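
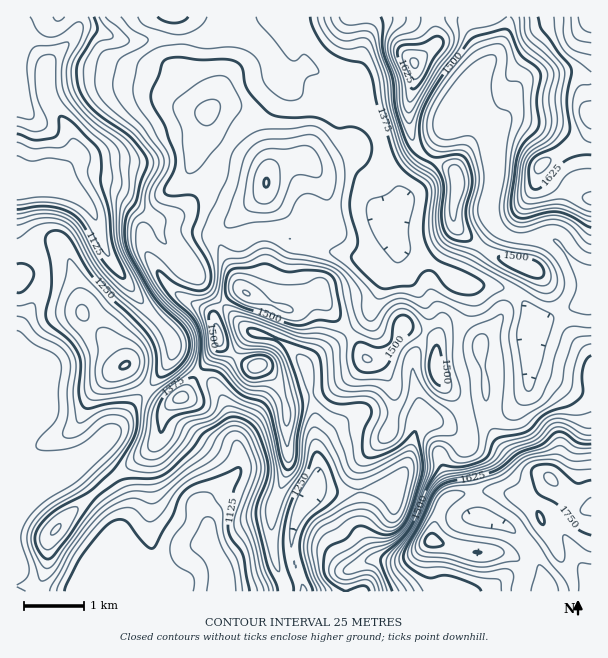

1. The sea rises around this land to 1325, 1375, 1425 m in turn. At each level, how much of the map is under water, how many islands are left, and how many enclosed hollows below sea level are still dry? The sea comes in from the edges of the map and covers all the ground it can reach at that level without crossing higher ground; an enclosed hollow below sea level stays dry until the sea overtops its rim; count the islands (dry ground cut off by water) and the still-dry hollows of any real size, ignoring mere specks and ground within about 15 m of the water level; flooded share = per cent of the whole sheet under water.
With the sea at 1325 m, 33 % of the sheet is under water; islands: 1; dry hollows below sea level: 0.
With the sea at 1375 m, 47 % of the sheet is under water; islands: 1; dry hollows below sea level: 0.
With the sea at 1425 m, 65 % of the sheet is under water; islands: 1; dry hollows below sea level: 0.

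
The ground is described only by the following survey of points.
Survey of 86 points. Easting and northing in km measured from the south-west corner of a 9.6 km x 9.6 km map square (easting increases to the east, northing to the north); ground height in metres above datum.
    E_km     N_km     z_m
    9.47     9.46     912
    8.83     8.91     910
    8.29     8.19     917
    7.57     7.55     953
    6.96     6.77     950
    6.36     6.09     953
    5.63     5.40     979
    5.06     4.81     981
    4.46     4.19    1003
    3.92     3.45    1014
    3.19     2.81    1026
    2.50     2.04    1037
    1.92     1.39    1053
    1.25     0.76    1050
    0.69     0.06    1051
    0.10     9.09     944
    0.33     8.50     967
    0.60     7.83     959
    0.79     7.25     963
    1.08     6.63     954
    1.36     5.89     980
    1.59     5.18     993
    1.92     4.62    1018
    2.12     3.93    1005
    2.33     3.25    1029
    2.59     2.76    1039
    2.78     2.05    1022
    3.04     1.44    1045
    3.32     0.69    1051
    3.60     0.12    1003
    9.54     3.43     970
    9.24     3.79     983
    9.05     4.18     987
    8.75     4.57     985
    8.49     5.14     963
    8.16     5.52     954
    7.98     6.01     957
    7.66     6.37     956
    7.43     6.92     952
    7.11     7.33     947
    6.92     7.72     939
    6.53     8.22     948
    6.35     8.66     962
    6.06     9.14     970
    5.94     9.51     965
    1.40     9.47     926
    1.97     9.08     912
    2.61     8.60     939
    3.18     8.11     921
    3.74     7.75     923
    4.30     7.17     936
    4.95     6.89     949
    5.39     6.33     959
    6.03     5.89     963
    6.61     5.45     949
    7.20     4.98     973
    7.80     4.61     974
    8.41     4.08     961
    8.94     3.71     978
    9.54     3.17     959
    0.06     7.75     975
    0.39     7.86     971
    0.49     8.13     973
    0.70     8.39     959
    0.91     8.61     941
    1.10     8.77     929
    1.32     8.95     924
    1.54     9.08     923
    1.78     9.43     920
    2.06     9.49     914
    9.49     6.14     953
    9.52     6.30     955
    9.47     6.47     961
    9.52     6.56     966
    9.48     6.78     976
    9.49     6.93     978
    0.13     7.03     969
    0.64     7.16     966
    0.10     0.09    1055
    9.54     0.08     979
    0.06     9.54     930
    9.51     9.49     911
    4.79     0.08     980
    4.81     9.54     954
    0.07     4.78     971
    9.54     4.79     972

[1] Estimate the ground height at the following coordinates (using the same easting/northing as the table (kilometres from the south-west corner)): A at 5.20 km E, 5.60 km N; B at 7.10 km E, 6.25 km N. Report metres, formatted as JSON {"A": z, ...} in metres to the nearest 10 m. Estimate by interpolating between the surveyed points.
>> {"A": 980, "B": 950}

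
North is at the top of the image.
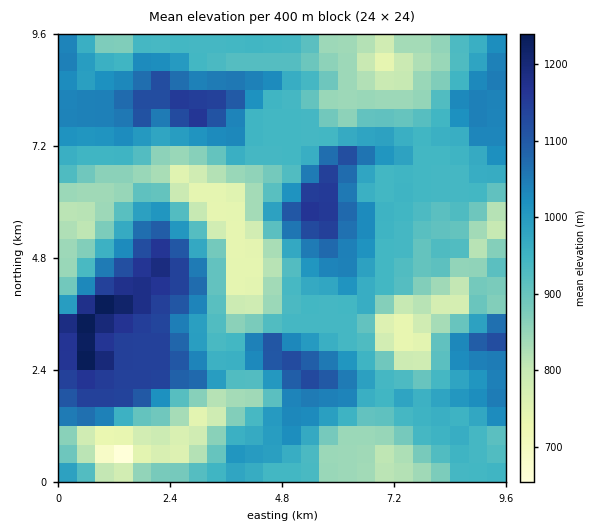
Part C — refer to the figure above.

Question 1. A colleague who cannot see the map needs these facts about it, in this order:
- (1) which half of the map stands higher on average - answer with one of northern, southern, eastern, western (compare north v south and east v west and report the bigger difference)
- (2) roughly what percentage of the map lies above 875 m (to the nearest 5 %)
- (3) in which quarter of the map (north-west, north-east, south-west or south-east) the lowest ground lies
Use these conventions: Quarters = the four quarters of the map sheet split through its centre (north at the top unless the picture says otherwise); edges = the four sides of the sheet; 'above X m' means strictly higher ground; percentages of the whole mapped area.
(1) On average the western half of the map is the higher ground.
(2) Ground above 875 m makes up about 75 % of the sheet.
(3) Look to the south-west quarter for the lowest ground.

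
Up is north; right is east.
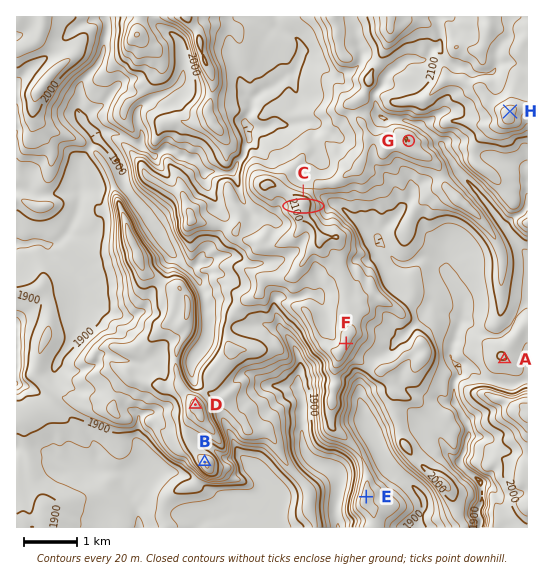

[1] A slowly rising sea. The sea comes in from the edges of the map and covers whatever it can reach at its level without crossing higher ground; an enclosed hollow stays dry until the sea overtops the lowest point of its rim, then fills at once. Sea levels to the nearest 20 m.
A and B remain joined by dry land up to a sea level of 1980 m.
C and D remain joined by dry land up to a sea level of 2000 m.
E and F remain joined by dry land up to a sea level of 1960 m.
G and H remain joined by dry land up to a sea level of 2080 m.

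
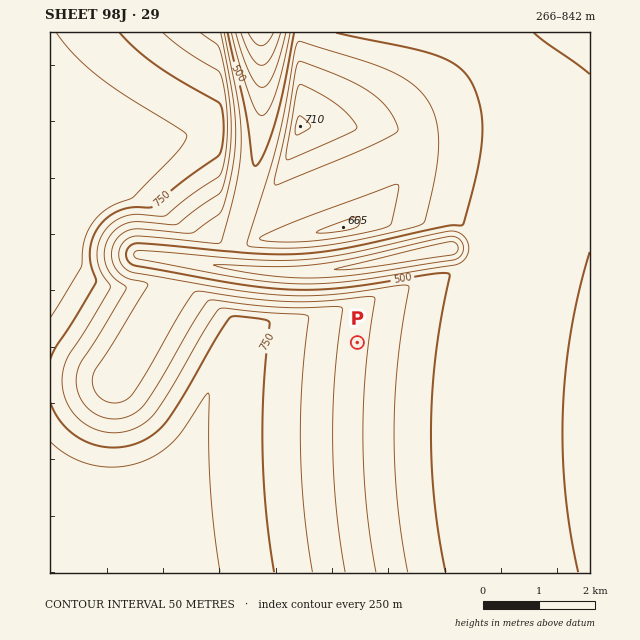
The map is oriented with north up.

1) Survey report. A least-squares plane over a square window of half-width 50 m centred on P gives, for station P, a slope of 5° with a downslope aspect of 97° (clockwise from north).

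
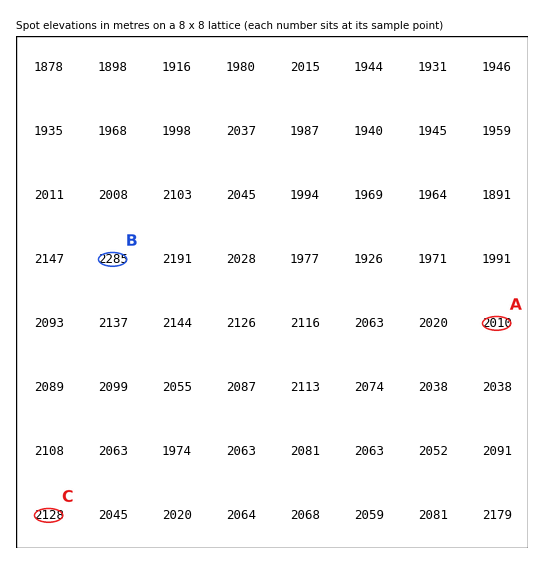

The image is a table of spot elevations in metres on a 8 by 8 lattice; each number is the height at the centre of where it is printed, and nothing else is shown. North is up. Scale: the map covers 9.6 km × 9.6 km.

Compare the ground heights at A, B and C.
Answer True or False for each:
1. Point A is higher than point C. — False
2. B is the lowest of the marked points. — False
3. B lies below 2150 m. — False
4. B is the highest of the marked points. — True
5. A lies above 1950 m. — True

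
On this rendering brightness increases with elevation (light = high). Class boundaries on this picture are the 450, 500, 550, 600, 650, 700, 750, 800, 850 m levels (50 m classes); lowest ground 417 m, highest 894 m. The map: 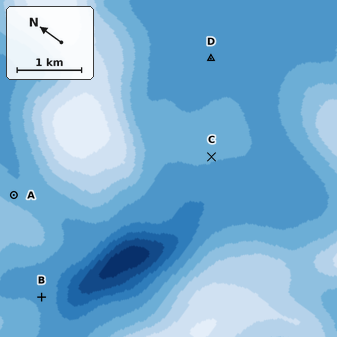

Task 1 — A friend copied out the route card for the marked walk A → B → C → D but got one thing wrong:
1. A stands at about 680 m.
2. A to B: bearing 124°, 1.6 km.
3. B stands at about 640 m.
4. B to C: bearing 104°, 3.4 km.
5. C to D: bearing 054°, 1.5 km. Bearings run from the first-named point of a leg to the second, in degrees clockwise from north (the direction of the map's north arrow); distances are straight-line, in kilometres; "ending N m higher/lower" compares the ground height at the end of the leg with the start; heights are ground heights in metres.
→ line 2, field bearing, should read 219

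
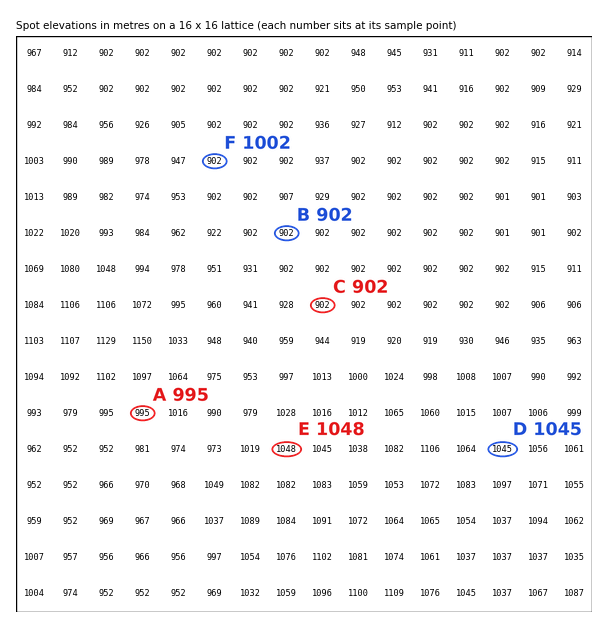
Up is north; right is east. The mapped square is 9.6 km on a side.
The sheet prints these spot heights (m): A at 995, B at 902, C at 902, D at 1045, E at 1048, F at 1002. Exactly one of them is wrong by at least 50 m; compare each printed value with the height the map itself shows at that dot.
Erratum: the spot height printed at F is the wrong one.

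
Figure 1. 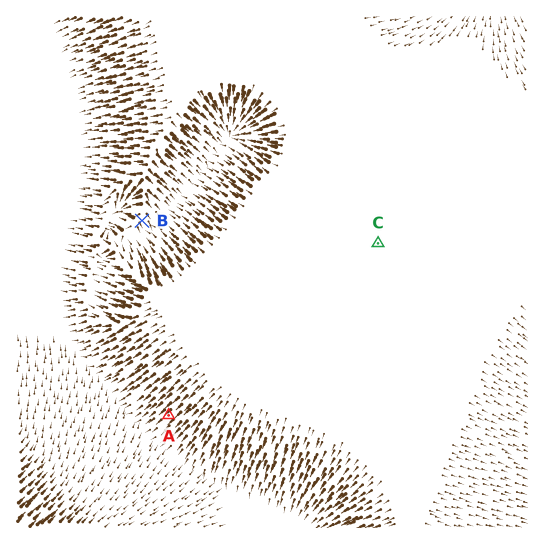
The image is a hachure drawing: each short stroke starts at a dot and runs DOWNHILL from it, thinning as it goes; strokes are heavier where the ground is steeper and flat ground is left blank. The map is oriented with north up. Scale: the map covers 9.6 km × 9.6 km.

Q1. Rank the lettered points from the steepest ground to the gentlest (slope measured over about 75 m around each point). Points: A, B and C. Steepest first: A B C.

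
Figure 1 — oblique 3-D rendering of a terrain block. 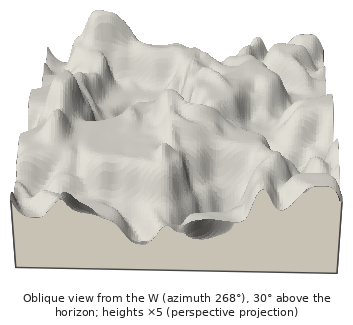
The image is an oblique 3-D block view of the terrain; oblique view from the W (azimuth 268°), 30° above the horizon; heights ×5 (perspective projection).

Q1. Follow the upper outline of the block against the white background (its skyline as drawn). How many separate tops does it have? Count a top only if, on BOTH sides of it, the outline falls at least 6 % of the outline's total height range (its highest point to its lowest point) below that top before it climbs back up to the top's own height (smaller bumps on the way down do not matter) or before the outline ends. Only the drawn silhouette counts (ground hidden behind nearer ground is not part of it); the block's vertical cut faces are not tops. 4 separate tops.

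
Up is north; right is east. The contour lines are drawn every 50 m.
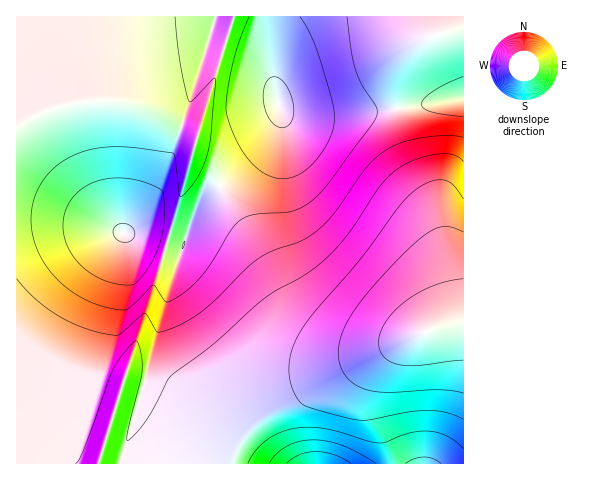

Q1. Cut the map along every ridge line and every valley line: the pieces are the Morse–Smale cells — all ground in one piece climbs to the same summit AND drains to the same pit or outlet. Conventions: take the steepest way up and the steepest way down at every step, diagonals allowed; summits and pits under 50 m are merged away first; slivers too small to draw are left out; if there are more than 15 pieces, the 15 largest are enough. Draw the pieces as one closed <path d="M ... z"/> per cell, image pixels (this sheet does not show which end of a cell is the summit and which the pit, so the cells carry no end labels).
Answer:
<path d="M463 16l-446 0-1 110 29-14 26-8 16-3 31 0 26 7 30 18 22 8 1 6-6 22 18 10 7 8 35 52 41 74 21 18 31 14 27 5 31-3 36-12 26-5z"/><path d="M118 101l-31 0-30 6-21 8-20 12 0 336 215 1 6-16 9-15 23-21 57-33 81-39-36 3-22-4-21-7-23-14-18-20-36-66-35-52-7-8-18-10 6-28-23-8-30-18z"/><path d="M463 324l-25 4-28 10-84 41-50 28-19 14-11 12-9 15-5 15 231 1z"/>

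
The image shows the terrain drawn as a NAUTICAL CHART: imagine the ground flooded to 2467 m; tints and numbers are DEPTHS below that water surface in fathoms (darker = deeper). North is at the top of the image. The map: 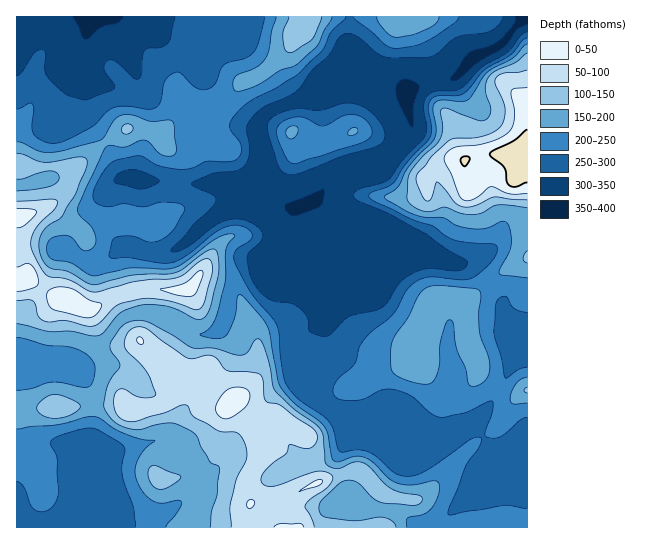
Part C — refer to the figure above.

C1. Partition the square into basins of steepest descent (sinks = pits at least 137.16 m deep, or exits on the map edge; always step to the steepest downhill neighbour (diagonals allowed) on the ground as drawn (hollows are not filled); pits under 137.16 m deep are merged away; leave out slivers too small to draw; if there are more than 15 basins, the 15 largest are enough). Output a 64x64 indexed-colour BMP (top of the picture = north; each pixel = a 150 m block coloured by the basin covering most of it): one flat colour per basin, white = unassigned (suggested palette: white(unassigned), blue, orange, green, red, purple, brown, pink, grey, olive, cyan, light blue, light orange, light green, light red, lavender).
<image width="64" height="64" href="data:image/bmp;base64,Qk12CAAAAAAAAHYAAAAoAAAAQAAAAEAAAAABAAQAAAAAAAAIAAATCwAAEwsAABAAAAAAAAAA////ALR3HwAOf/8ALKAsACgn1gC9Z5QAS1aMAMJ34wB/f38AIr28AM++FwDox64AeLv/AIrfmACWmP8A1bDFACIiIiIiIiIiIiIiIiIiIRERERERERERERERERERERERIiIiIiIiIiIiIiIiIiIhEREREREREREREREREREREREiIiIiIiIiIiIiIiIiIiERERERERERERERERERERERESIiIiIiIiIiIiIiIiIiIRERERERERERERERERERERERIiIiIiIiIiIiIiIiIiIhEREREREREREREREREREREREiIiIiIiIiIiIiIiIiIiERERERERERERERERERERERESIiIiIiIiIiIiIiIiIiIRERERERERERERERERERERERIiIiIiIiIiIiIiIiIiIiEREREREREREREREREREREREiIiIiIiIiIiIiIiIiIiIRERERERERERERERERERERESIiIiIiIiIiIiIiIiIiIhERERERERERERERERERERERIiIiIiIiIiIiIiIiIiIiEREREREREREREREREREREREiIiIiIiIiIiIiIiIiIiIRERERERERERERERERERERESIiIiIiIiIiIiIiIiIiIhERERERERERERERERERERERIiIiIiIiIiIiIiIiIiIiEREREREREREREREREREREREiIiIiIiIiIiIiIiIiIiERERERERERERERERERERERESIiIiIiIiIiIiIiIRESERERERERERERERERERERERERIiIiIiIiIiIiIiIREREREREREREREREREREREREREREiIiIiIiIiIiIiIRERERERERERERERERERERERERERESIiIiIiIiIiIiIRERERERERERERERERERERERERERERIiIiIiIiIiIiIREREREREREREREREREREREREREREREiIiIiIiIiIiIRERERERERERERERERERERERERERERESIiIiIiIiIiIRERERERERERERERERERERERERERERERIiIiIiIiIiIREREREREREREREREREREREREREREREREiIiIiIiIRERERERERERERERERERERERERERERERERESIiIiIiIRERERERERERERERERERERERERERERERERERIiIiIiIREREREREREREREREREREREREREREREREREREiIiIiIhERERERERERERERERERERERERERERERERERESIiIiIRERERERERERERERERERERERERERERERERERERIiIiEREREREREREREREREREREREREREREREREREREREiIhERERERERERERERERERERERERERERERERERERERESIRERERERERERERERERERERERERERERERERERERERERERERERERERERERERERERERERERERERERERERERERERERERERERERERERERERERERERERERERERERERERERERERERERERERERERERERERERERERERERERERERERERERERERERERERERERERERERERERERERERERERERERERERERERERERERERERERERERERERERERERERERERERERERERERERERERERERERERERERERERERERERERERERERERERERERERERERERERERERERERERERERERERERERERERERERERERERERERERERERERERERERERERERERERERERERERERERERERERERERERERERERERERERERERERERERERERERERERERERERERERERERERERERERERERERERERERERERERERERERERERERERERERERERERERERERERERERERERERERERERERERERERERERERERERERERERERERERERERERERERERERERERERERERERERERERERERERERERERERERERERERERERERERERERERERERERERERERERERERERERETMzMzMRERERERERERERERERERERERERERERERERERERMzMzMzEREREREREREREREREREREREREREREREREREREzMzMzMxERERERERERERERERERERERERERERERERERETMzMzMzMxERERERERERERERERERERERERERERERERERMzMzMzMzMRETEREREREREREREREREREREREREREREREzMzMzMzMzMzMxERERERERERERERERERERERERERERETMzMzMzMzMzMzMRMxERERERERERERERERERERERERERMzMzMzMzMzMzMzMzMREREREREREREREREREREREREREzMzMzMzMzMzMzMzMzERERERERERERERERERERERERETMzMzMzMzMzMzMzMzMxERERERERERERERERERERERERMzMzMzMzMzMzMzMzMzMREREREREREREREREREREREREzMzMzMzMzMzMzMzMzMzMRERERERERERERERERERERETMzMzMzMzMzMzMzMzMzMzMRERERERERERERERERERERMzMzMzMzMzMzMzMzMzMzMzEREREREREREREREREREREzMzMzMzMzMzMzMzMzMzMzMxERERERERERERERERERETMzMzMzMzMzMzMzMzMzMzMzERERERERERERERERERERMzMzMzMzMzMzMzMzMzMzMzMxEREREREREREREREREREzMzMzMzMzMzMzMzMzMzMzMzMRERERERERERERERERETMzMzMzMzMzMzMzMzMzMzMzMxERERERERERERERERER"/>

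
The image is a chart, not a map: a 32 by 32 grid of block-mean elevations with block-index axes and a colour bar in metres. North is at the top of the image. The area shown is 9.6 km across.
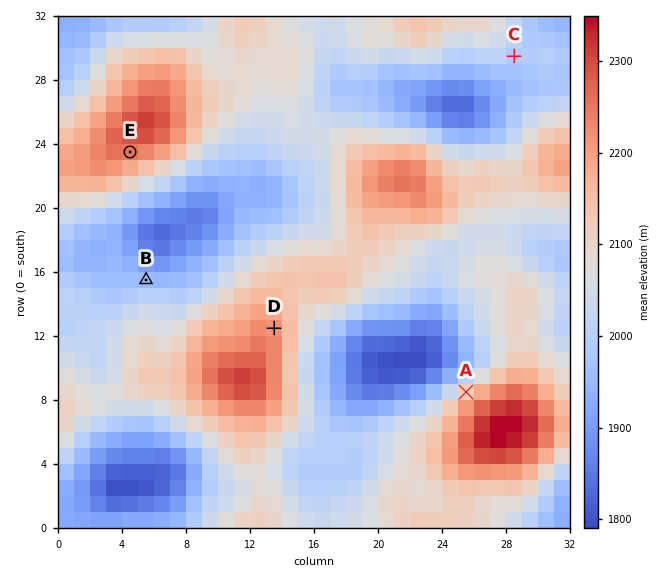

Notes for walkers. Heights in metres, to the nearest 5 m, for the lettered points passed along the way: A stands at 2120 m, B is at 1955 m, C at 1985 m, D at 2220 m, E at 2255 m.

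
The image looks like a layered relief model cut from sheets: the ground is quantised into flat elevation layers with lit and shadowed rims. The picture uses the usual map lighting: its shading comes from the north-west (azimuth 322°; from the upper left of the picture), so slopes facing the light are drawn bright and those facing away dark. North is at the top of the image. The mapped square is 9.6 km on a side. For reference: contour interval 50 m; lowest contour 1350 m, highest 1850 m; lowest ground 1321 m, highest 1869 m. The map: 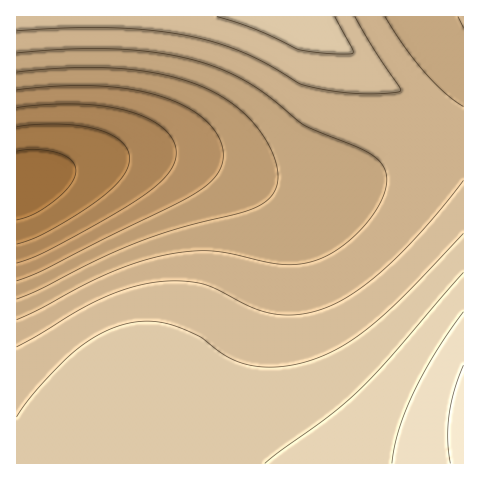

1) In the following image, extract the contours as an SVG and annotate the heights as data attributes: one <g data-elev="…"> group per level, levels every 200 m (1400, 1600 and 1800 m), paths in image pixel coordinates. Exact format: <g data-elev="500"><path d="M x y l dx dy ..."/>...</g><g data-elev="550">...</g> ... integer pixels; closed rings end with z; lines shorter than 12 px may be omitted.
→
<g data-elev="1400"><path d="M17 127l17-2 26-1 20 2 17 3 14 5 10 7 7 9 2 9-3 9-5 10-10 10-13 12-25 16-27 16-15 7-15 5"/></g><g data-elev="1600"><path d="M463 107l-18-14-21-22-20-25-19-29"/><path d="M17 53l57-4 50 0 45 6 40 10 23 9 23 12 50 40 51 21 15 7 12 12 3 7 1 7-2 10-4 11-15 23-23 21-12 8-12 6-17 5-16 1-16-2-56-12-21 0-26 4-28 7-30 11-92 47"/><path d="M458 17l5 11"/></g><g data-elev="1800"><path d="M463 312l-28 41-22 40-14 38-7 32"/></g>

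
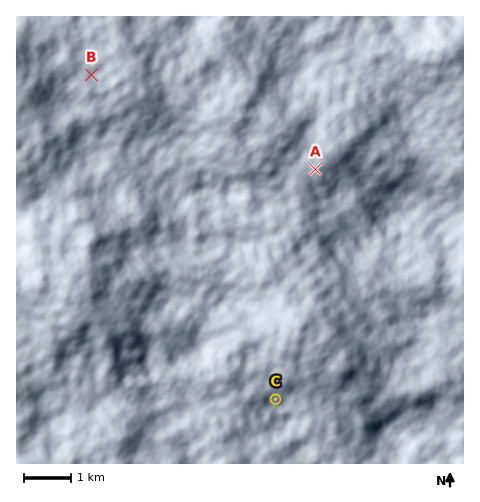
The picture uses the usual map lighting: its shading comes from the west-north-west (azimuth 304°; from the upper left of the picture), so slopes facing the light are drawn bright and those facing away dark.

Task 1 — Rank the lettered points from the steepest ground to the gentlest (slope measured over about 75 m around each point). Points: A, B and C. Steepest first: C A B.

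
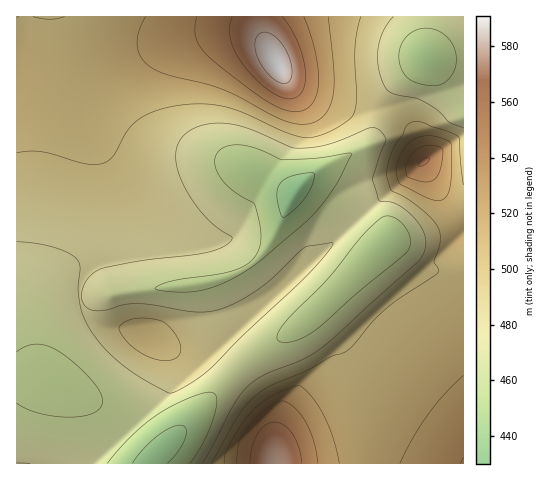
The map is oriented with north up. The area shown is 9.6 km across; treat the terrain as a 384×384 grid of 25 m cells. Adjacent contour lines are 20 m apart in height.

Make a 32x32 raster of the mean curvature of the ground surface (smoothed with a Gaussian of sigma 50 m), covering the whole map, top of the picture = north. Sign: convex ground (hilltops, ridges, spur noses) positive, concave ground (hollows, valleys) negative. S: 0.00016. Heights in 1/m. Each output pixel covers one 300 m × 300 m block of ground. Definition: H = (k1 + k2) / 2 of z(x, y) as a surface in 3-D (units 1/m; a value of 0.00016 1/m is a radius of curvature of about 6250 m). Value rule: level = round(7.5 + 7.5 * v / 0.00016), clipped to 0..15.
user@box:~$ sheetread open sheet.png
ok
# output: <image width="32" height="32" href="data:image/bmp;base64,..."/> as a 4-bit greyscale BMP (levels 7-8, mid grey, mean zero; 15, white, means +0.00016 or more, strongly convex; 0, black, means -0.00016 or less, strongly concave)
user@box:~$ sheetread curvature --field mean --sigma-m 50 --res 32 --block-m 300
<image width="32" height="32" href="data:image/bmp;base64,Qk12AgAAAAAAAHYAAAAoAAAAIAAAACAAAAABAAQAAAAAAAACAAATCwAAEwsAABAAAAAAAAAAAAAAABEREQAiIiIAMzMzAERERABVVVUAZmZmAHd3dwCIiIgAmZmZAKqqqgC7u7sAzMzMAN3d3QDu7u4A////AHd3esVVVEXaq7uXZnd3d3h3d3etVURDXsu7l2Z3d3d3d3d3edVEQ0b+updmd3d3d3d3d3eNVENFf+qHZnd3d3d3d3d3aNZERWfth2d3d3d3d3d3ZmeOdEVWa8d3d3d3d3d3dmd4iehEVWWsd3d3d3d3d2Z3iamdhFVVWdd3d3d3d3d3iauph8lFVVWNh3d3d3d3ebzLqXd8pVVVWOiHd3d3d5qKu7qpmMtVVVV+mId3d3enR4h2Z3mtxVVVV+mId3d3pjMhESNned1lVVVumId3d4lnd3dlMUeN5lVVVtl3d3d4mqqZiIhDec5lVVVLlnd3d3d4iau6lEi55lVTNct3d3d3eIiIi6gnmo51MkZ9d3d3iIiIiIi4RHp45xNYmHd4iIiIiIiImGBop3xEeqh3iIiIiIiId3ljF4qEqZu5d4iIiIiId2ZXdRJ3l4/8uHeIiIiIh3ZlVYZjFXR8/7d3iIiIh3dmVVVph3MQWt/5d4iIiHd3ZmVVaLuYczR5rnd4iIh3d3ZmZomqq5Z5pzB3d4iHd3d3dnecuYeZmphld3d4iIiIh3d4vrl3d2eIeHd3eIiIiIh3iu+od3d1RFiHd3iIiIiIiIv9l3d3dURWh3d4iIiIiIic2od3d2VEVod3eIiIiIiIq7l3d3d2VWeId3eIiIiIiaqod3eId2Z3"/>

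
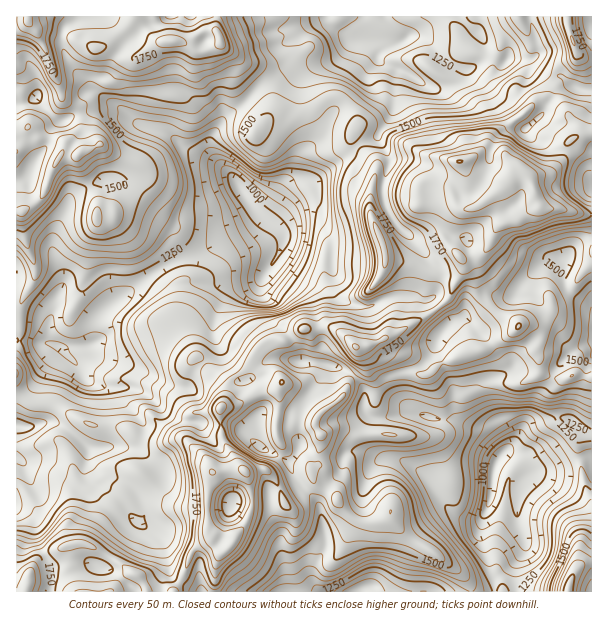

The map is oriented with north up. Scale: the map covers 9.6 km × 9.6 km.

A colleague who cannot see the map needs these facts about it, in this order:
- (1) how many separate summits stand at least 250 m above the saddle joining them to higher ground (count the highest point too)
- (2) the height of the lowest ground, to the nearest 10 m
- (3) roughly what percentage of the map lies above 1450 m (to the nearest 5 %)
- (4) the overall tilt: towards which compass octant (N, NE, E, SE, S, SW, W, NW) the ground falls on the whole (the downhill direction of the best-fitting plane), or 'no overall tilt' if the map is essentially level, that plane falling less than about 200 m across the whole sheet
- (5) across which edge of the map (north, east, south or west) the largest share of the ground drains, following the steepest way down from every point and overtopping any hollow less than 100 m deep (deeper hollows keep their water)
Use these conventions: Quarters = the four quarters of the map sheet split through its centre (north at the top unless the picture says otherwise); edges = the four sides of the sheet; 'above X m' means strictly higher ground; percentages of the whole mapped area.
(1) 4 summits rise at least 250 m above their surroundings.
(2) The lowest ground is at about 900 m.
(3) Roughly 60 % of the ground is higher than 1450 m.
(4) There is no overall tilt: the best-fitting plane is nearly level.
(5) The largest share of the runoff leaves by the western edge.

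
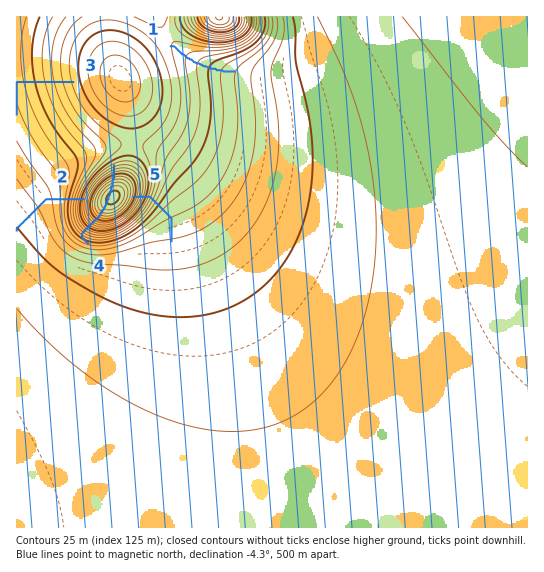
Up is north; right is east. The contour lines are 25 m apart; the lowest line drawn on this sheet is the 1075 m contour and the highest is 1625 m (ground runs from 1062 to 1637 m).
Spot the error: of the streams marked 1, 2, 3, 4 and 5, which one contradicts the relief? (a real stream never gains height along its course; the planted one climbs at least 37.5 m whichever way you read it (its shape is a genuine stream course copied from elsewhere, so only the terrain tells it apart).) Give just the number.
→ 4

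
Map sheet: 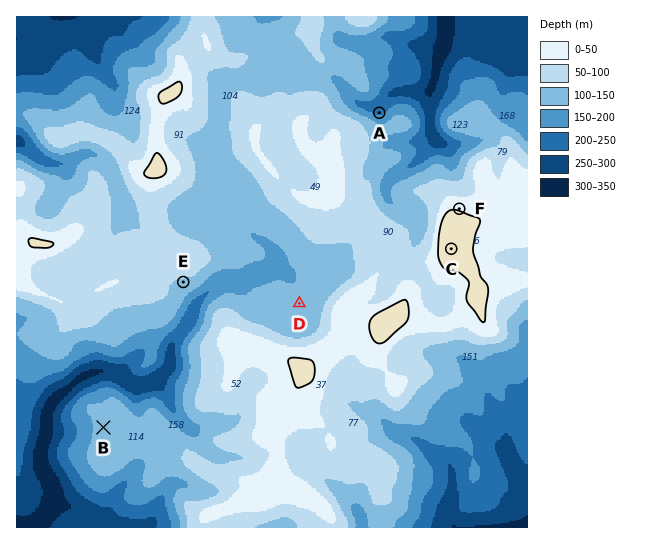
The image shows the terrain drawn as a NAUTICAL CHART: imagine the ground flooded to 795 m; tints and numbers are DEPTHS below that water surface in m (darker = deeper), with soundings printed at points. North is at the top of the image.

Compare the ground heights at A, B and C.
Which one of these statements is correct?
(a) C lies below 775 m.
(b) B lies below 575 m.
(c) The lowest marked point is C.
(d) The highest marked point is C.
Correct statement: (d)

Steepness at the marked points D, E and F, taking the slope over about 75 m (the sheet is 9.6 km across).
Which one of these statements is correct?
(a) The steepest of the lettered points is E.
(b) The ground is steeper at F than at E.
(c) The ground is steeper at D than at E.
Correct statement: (b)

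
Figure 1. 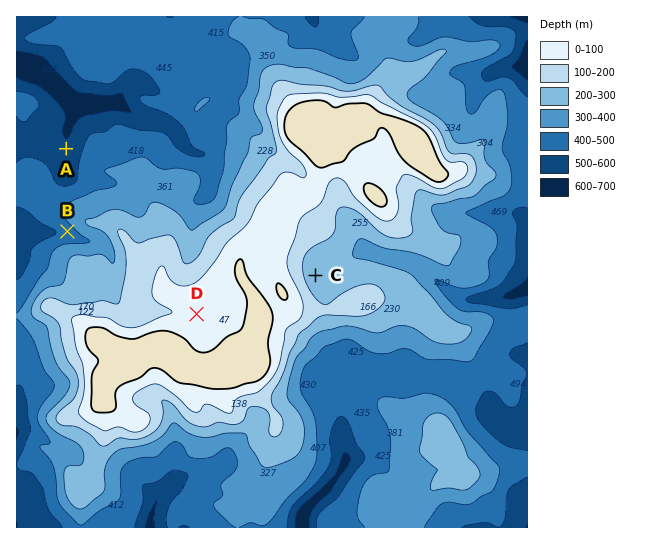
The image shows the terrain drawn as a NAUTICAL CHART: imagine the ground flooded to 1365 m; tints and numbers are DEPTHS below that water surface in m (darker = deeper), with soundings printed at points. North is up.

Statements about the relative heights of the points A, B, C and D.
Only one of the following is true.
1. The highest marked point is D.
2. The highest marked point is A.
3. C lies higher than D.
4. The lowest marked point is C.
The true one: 1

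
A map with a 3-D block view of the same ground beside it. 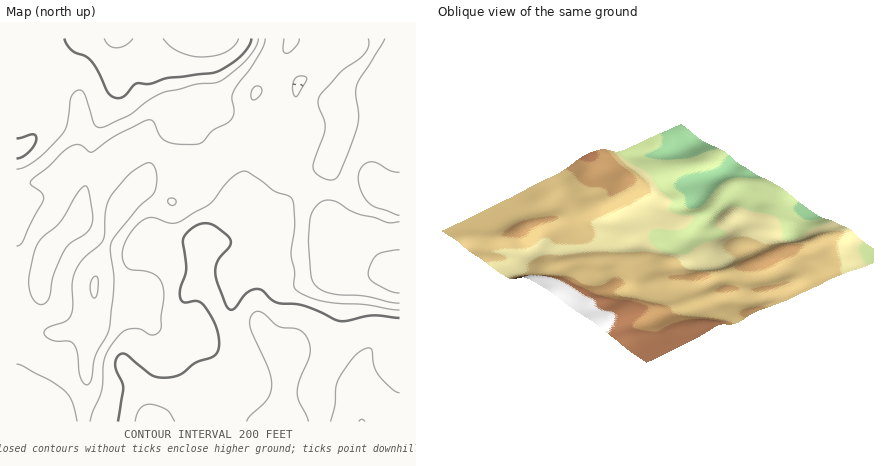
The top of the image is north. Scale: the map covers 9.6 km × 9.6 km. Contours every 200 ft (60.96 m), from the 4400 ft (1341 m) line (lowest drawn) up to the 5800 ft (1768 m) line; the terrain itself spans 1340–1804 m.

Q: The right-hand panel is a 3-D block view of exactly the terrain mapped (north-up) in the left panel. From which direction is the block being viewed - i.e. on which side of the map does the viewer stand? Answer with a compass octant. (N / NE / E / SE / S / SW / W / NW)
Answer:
NW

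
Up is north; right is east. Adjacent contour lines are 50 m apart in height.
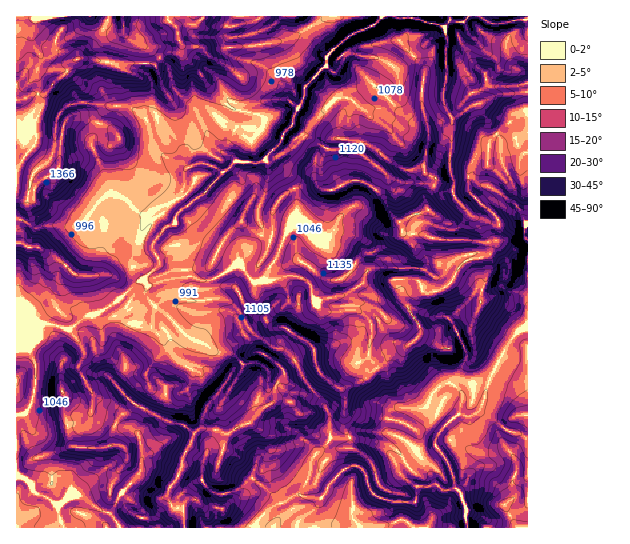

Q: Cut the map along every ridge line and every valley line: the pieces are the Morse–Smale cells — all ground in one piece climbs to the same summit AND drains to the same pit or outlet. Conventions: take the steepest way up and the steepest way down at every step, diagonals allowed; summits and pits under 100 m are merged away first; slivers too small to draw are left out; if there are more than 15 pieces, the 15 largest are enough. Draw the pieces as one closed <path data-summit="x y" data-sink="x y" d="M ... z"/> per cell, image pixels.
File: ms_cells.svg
<path data-summit="429 210" data-sink="382 17" d="M527 16l-77 0 1 3-6 9-7-4-12-1-16-7-28 0-8 9-27 12-20 20 0 9-6 3-16 17-2 15-10 16 0 5-19 27-3 0-20-20-13-2-11 19 1 8 8 7-10 10-5 1-10-7-9-2-13 4-4 3-2 23 9 9-16 13-1 8-10 4-13 19 7 13 0 7-15 13 4 7-3 4 2 7 8 10 11-8 17 0 8 2 11 0 8-2 23 1 17-8 8-11 19-2 7 6 4 8 0 6 6 5 13 0 8-3 4 7 10 4 25-3 9 4 9 13-4 29 9 13 17-16 20-11 6-7 0-7-12-20 1-9 12-7 13 1 12-5 19-26 22-6 6-13-52-2-23-7-13 0-5-11 13-7 12-3 3-3-1-11 10-18 12 8 16 1 4 3 0-23 4-8 6-5 8 1 4-18 30-26 7-3z"/><path data-summit="194 433" data-sink="382 17" d="M143 280l-6 3-22 20-20 12-9 1-16 13-19-5-10 0-2 2-2 8-9 13 8 19-3 32-6 13-5 4-6 0 0 60 11 5 4 4 12-5 20 0 9 10-1 6 7 0 23 16 9 2 11 15 62 0 0-19-9-1-3-3-3-14 11-16 5-21 7-9 4-12 10-5 24 5 12-8 9-2 15-16 8-5 2-13 9-12-1-7 12-9-9-10-12-3-17-12-9-9-11-18-10-9-17-1-8 2-11 0-8-2-17 0-11 8-10-13 3-8z"/><path data-summit="429 210" data-sink="466 511" d="M527 111l-6 2-30 26-4 18-8-1-6 5-4 8-1 10 2 14-5-4-16-1-12-8-10 18 1 11-3 3-12 3-13 7 5 11 13 0 23 7 30 0 11 3 11-2 0 2-6 12-22 6-19 26-12 5-13-1-12 7-1 9 12 20 0 7-6 7-20 11-17 15 10 30 8 8 6 2-7 2-5 6 0 18-28-2-16 8-14-2-4 8-14 12-5 22-8 15-30 14-13 13-2 7 212-1 0-17-6-16-6-7-4-18-16-27 5-11 15-15 16 0 9-6 9-31 18-33 14-17 7-3z"/><path data-summit="77 59" data-sink="382 17" d="M161 59l-6 5-25-1-9 2-30-6-17 1-7 11-15 14-9 13-3 13-7 12 0 8 3 4-1 10-19 24 0 49 19 10 10-3 26 2 14-7 0 15-5 15-20 21-15 24-14 15 2 9 5 5 13 0 19 5 16-13 9-1 20-12 22-20 6-3 16-14 0-7-7-10 3-8 11-14 9-4 1-8 16-13-9-9 2-23 4-3 13-4 21 9 13-11-24-16-16-35-20-19-4-6-4-19z"/><path data-summit="194 433" data-sink="466 511" d="M295 361l-2 0-10 9 1 7-9 12-2 13-8 5-15 16-9 2-12 8-24-5-10 5-4 12-7 9-5 21-11 16 3 14 3 3 9 1 2 19 69 0 3-7 13-13 30-14 8-15 5-22 14-12 4-10-2-21-10-17-15-18z"/><path data-summit="518 527" data-sink="466 511" d="M527 327l-6 2-14 17-18 33-9 31-9 6-16 0-15 15-5 11 16 27 4 18 6 7 6 16-2 9 2 9 61-1z"/><path data-summit="177 27" data-sink="382 17" d="M310 28l-28 13-33 6-18 0-25 4-7-4-14 0-3-3-3 7-13 2-6 5 8 8 5 21 23 23 16 35 5 4 11 5-1-8 8-15 0-4-8-6 0-7 6-10 13 1 20-5 17-1 6 1 9 8 2-2 5-20 16-17 6-3 1-11z"/><path data-summit="314 351" data-sink="382 17" d="M277 279l-19 2-8 11-22 9 9 8 11 18 9 9 17 12 12 3 8 9 11-5 9-2 5 18 19 17 7 0 18-8 13-11-8-14 4-29-9-13-9-4-25 3-10-4-4-7-8 3-13 0-6-5 0-6-4-8z"/><path data-summit="77 59" data-sink="90 17" d="M107 16l-90 0-1 83 5 1 10-5 14-2 22-22 2-6 10-7 2-7 16-12 11-18z"/><path data-summit="38 247" data-sink="382 17" d="M18 219l-2 0 0 104 23 2-6-6-2-9 14-15 15-24 23-25 2-11 0-14-14 6-26-2-10 3z"/><path data-summit="314 351" data-sink="466 511" d="M314 353l-9 2-10 6 9 18 15 18 10 17 2 23 3 2 11 0 16-8 28 2 0-18 5-6 7-2-6-2-8-8-8-27-2-2-14 12-8 4-17 4-19-17z"/><path data-summit="429 210" data-sink="382 17" d="M19 476l-3 1 1 51 103-1-10-14-9-2-23-16-7 0 1-6-9-10-20 0-12 5z"/><path data-summit="177 27" data-sink="295 17" d="M302 16l-19 0-17 13-28 8-7 0-4-10-18-10-6 0-8 7-10 0-9 3 3 12 6 8 14 0 7 4 7 0 18-4 28-2 31-6 19-12z"/><path data-summit="77 59" data-sink="382 17" d="M283 99l-17 1-20 5-13-1-6 10 0 7 8 8 3-2 13 2 20 20 3 0 6-6 4-10 8-8 5-15-3-6z"/><path data-summit="77 59" data-sink="123 17" d="M122 16l-13 0-12 23-16 12-2 7 28 3 10 4 13-2 25 1 5-6-6-6-24-12-5-5z"/>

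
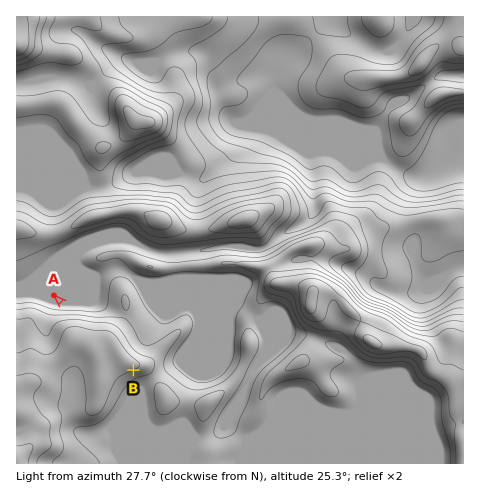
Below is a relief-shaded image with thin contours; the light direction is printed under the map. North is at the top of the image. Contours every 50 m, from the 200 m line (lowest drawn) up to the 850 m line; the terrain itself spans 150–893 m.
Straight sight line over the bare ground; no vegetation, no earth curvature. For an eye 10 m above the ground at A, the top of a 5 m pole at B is out of sight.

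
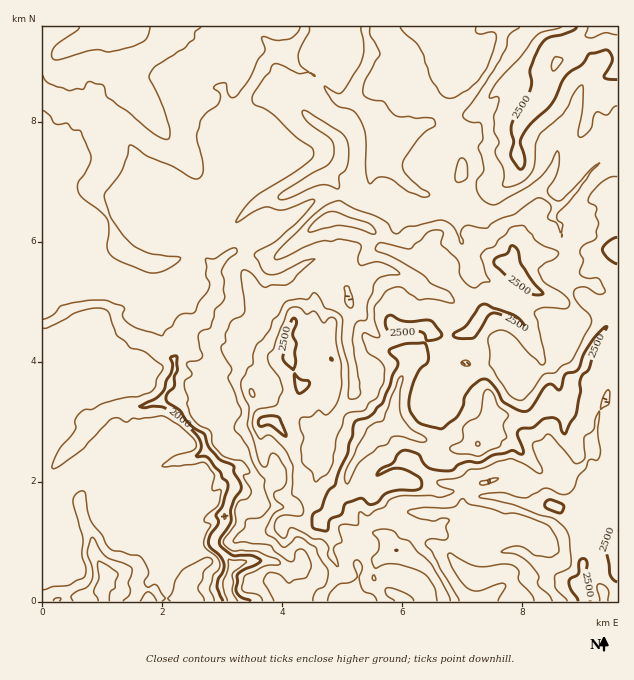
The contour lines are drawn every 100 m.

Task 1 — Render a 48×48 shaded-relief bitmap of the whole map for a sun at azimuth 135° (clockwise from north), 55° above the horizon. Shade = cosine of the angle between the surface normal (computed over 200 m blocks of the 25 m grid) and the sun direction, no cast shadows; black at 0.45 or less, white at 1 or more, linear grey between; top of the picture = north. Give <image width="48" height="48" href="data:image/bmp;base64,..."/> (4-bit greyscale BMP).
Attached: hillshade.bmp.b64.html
<image width="48" height="48" href="data:image/bmp;base64,Qk32BAAAAAAAAHYAAAAoAAAAMAAAADAAAAABAAQAAAAAAIAEAAATCwAAEwsAABAAAAAAAAAAAAAAABEREQAiIiIAMzMzAERERABVVVUAZmZmAHd3dwCIiIgAmZmZAKqqqgC7u7sAzMzMAN3d3QDu7u4A////ADMhfO3KiLy6aGmWWduqdoqYipm7qHaKy1QwO93Kh73aBniWV8yJqaqompmqdmWcyZhiF6zKhY3uACWnZqyZzLq4u7u5dlNrprpyVFerqGifx1a7ZryVrMuLurzKmGNKlMpjd3ebqqpHvKndiLy2aaq9qqmamXVZlrt2apmau72waoncnN24Z3rN2qmZmoZ5lqp5mqqau73gBBOZne3MiJmrzLu8uoial5iKuqqZqr32BTFVR+7e7Lu8zMu7mbu6mZd6y6qqqqvsBUNpZJ7N/9zN25q7lnabuphoq6qZqry8U1MplDzZvd7t3Jd3d2ZIuqmImaqph4ubZZYmpgjbiazd7uypmaqGiaqImZmsunbKZJp4pxLeyqmt7t7bu7q4d7uYmamZzth5ppqruEB+7cqZvO/u3Kq7mLu5iZmYi7xphpq8yVIp3cuXV77t3avLmbu7iJmIdqh3QozMy2ITjLiHNHzd7rzcqbu8uYhmeHqYIDfNzKMAO6qYY0qpnczsqbu7zMzKaImZVUSNy9ggCcuphUl1Javduqu7q8zepomXR5db29yCBtupdlaJQVjNy5q7qqu9xXiGRZh5vNynEt26hVaqhCSdu5mrqqqrx1iIVHeqq8yZc77LqZm6qmJMypmqqqmayVd4dUWsu7t4dXzcy7u6u7Yp3JmaqqqqzHZ3hzF7u7pXiHnMzdy6u8pDzZmZq6u7vJVVeGBKqcpFeam6i+26u7qDfKqZqqq7vMdUV4IYh4oiWZiZdL27rMynV7uqqrq7u9tmV4UDeHkwSZZ5lVqpzMy6mauqq7u8u72WV3c0eqphJoiJmGiau7qpqqqqqqu8zMymaJlli7uFNYmruYmZyoiJqqqqqqq7zNymeKzIebq6iImruneLrMl6uqqpmqqqq83IZmrtuZmbqZqqqWV6vNt3maqpmaqpmqvchjKO7cqIqHeamGM3q6p1Q6qpmaqqqZit2WIF3dyqhkNqmGU2mamGU6qqmqqqqqd5zblACsuoiFM3h2U0mqqYdqqqqqqqq7mXjNzHAGdWiYZXmKqDWqeJhqqqu7u7u8upd4retGiImqmKuZzsd7lWh5mau7u7u8yrqGRa3Ly6mqqZuojO6XukVpmZq7u7u8y6updCWs3KmaqomoZ8/pjJRJmZm8u7u8y6u6qWNJ3LqZqoiYZq7si9laqZmru7vLuqu7qqhozLqYiZiHVqzcis27upq7uqvMyqu7qqqZrLqpiJiGVa3tmbzaupq7qrvMypq6qpqpm7qqqZqnRp3uuLzKu6q7qru83JmqqZqYmqqru5iJZXvu2azKu7qqq7q7vLmamZqqqqqqq8tmhmfO65zKu7uqu7u7u7uYmIq7uqqqma3FWHee7IvLvMuqu7u7vKu4iIq7ypqqmZvbNHd87pi6zMu7zMzMvLvKiJq7y5mZmZq8gjVq7th4rNy8zdzMzLrMqYmrzKmZmZqrtiE3vuynebzMzdzLvLq8u4eau6mZmaqquVECat3IdovM3dy7vMurvKeKuqmZq7qpqnQAA5zQ=="/>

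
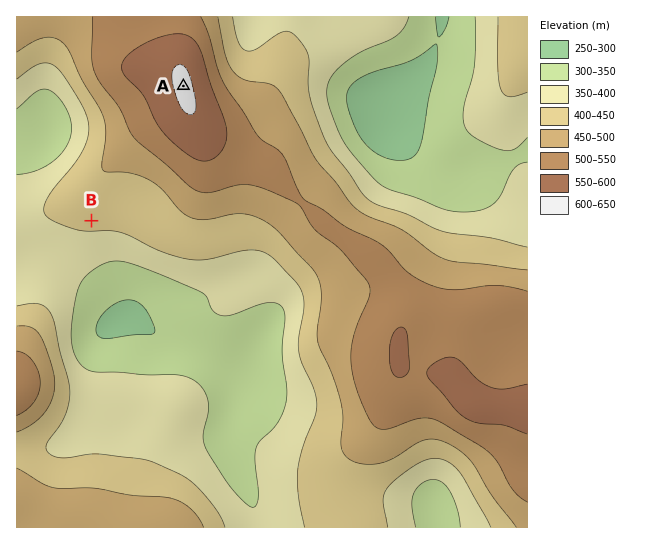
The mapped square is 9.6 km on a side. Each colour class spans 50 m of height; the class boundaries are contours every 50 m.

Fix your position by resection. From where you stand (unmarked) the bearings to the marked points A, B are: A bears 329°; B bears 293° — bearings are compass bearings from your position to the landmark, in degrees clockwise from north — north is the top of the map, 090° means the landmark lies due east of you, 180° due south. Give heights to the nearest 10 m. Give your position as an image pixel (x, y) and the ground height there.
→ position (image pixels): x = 323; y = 319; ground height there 460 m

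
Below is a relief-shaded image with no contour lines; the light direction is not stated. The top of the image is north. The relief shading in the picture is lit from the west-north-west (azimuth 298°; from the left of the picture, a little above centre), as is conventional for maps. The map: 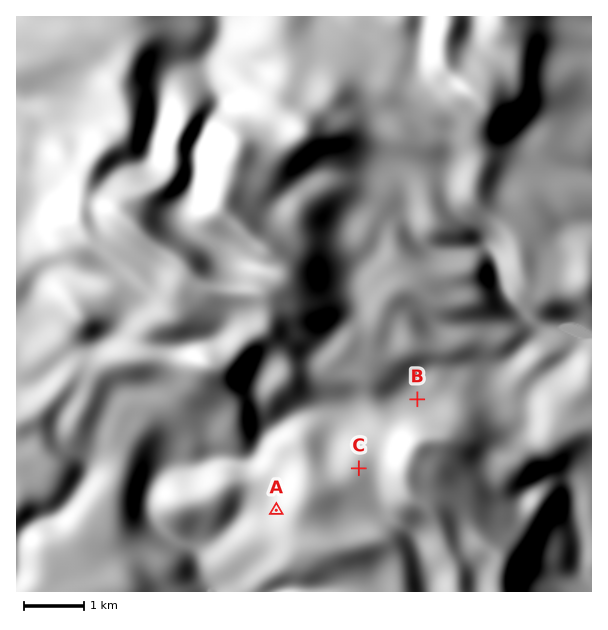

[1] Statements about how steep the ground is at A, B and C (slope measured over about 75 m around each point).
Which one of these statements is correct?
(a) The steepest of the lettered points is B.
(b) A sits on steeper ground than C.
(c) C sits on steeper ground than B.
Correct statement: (b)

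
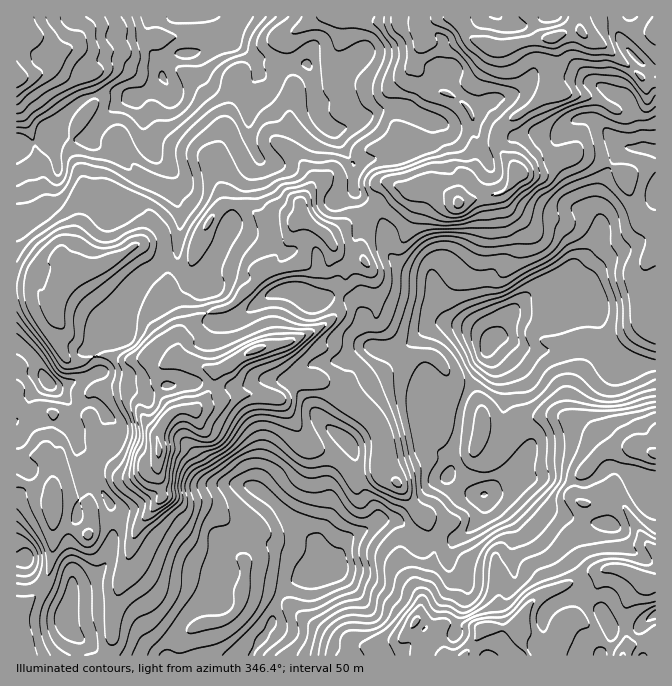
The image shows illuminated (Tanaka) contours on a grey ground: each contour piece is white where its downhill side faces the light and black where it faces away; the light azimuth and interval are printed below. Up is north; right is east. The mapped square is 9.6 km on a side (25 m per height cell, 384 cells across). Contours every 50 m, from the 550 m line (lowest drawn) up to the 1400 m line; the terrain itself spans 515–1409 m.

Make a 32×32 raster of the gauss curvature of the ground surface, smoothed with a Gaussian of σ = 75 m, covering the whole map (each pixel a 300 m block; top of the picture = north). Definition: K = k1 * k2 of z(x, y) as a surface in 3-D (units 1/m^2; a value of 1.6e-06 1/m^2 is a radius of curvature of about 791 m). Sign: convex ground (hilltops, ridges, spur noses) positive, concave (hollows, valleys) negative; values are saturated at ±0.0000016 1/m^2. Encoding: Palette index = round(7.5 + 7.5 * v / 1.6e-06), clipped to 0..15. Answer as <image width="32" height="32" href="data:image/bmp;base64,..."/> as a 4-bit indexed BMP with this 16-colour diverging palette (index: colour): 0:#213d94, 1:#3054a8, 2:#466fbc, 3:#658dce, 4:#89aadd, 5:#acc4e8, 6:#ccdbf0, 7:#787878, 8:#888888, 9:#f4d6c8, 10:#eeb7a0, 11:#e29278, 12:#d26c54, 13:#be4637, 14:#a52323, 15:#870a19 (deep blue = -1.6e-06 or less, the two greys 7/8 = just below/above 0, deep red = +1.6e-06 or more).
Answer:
<image width="32" height="32" href="data:image/bmp;base64,Qk12AgAAAAAAAHYAAAAoAAAAIAAAACAAAAABAAQAAAAAAAACAAATCwAAEwsAABAAAAAAAAAAlD0hAKhUMAC8b0YAzo1lAN2qiQDoxKwA8NvMAHh4eACIiIgAyNb0AKC37gB4kuIAVGzSADdGvgAjI6UAGQqHAHeIaHeHd3d4h0dWB4V4gmB4t5d3eIipZ6dseQ8MiYsHd4d3iHd5ZGd4eJjylpdZZFSYiId3eHaYl3Zop4h3aHzw1maHiIiIiMh2aGiHd1yG1z1nd3eHd3d3mIdph3dnV2lMRzd4d5d4c5SIeGaHW3VqiJpfFWd2d4mgd3qHWKZoWHdGhcqcmHmSz6k8aLdomId3VdpoiYiFV4ZZeGiHl2h5h3p9SIZ3p8h4h5h5lnaXdXiOZIyJk1mVl3h5dnh2d0kndJiac42od3iHalZ4eIdvBVdlkWZ2Vnd4iCZoeHqXVfSYilaFhnd4Z3p7h3d4l1iIWph6it+HbHV4f5d3dmh5iIhYh4dndHaXk4l4eIaZmHh3dmdFdrhIeHZ3l3iKeJh3eIiLqIuXZ2iIdqZ3iIeYh5hmV3iFhk9luHeHeYaGaaeI1nd3dmt2drx3eLZXdodmp0dsmHl3R4U4V3Z3eYd3Z4eHmFZY74NpXPR3iYlWdniHd4ZYiDZ4unZ2O2iGuHiqd3eIeKhZZWiXir81godISHeXiXaIeFp4h2c1eJiIO3hpZninh3uJeHtnaHlnhneIWnmHWHeIiDp3aKVqVXWHd2pKd3eIZ3aIZ1aGi5u5d3iWhZaWdLd4h2yHiHR3CHeIeFmXlZmXfKa2nJLGqrd4h3hnd2WYR3R3NziTcaYX"/>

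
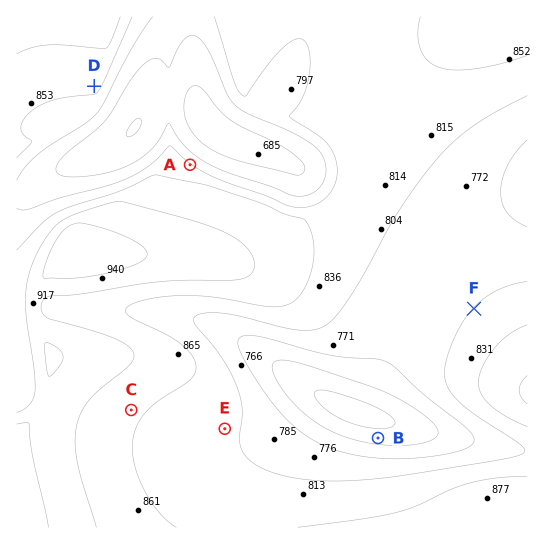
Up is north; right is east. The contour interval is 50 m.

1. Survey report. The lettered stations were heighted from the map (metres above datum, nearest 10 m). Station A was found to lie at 810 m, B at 680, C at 860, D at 860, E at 810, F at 800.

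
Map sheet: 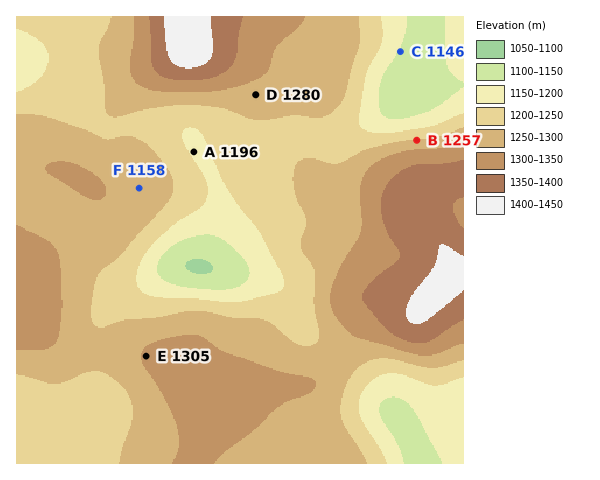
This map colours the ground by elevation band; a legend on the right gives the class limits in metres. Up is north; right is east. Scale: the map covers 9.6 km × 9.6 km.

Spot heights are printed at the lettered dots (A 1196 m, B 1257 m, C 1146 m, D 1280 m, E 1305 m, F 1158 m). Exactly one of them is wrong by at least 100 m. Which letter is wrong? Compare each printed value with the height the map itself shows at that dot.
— F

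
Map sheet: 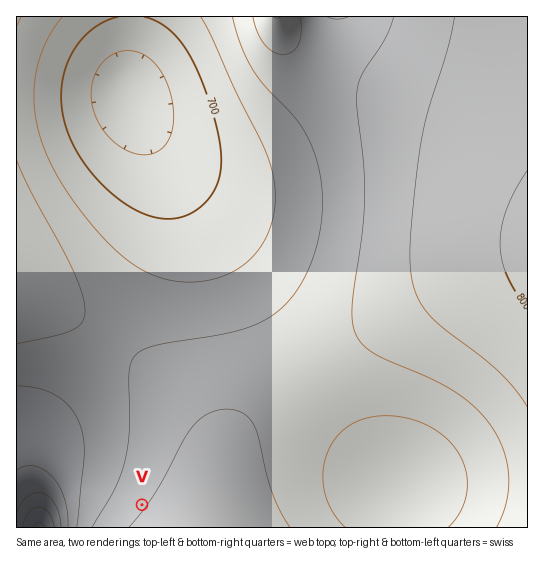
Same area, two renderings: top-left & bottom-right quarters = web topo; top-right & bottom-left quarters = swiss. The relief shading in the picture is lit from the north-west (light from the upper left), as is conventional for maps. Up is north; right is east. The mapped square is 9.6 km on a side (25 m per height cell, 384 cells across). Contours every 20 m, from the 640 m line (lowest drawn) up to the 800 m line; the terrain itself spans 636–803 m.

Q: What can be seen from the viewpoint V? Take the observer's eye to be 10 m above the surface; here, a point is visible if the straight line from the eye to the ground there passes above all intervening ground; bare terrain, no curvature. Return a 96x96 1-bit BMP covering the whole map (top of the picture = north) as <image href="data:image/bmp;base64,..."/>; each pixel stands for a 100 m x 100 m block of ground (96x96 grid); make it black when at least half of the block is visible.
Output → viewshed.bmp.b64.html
<image width="96" height="96" href="data:image/bmp;base64,Qk2+BAAAAAAAAD4AAAAoAAAAYAAAAGAAAAABAAEAAAAAAIAEAAATCwAAEwsAAAIAAAAAAAAA////AAAAAAAAA///gAAAAAAAAAAAA///wAAAAAAAAAAAA///wAAAAAAAAAAAA///wAAAAAAAAACAA///wAAAAAAAAADAA///wAAAAAAAAADAB///wAAAAAAAAADgD///4AAAAAAAAAD4H///4AAAAAAAAAD/////4AAAAAAAAAD/////4AAAAAAAAAD/////8AAAAAAAAAD/////8AAAAAAAAAD/////8AAAAAAAAAD/////8AAAAAAAAAD/////8AAAAAAAAAD/////8AAAAAAAAAD/////8AAAAAAAAAD/////8AAAAAAAAAD/////8AAAAAAAAAD/////8AAAAAAAAAD/////4AAAAAAAAAD/////4AAAAAAAAAD/////wAAAAAAAAAD/////gAAAAAAAAAD/////AAAAAAAAAAD////+AAAAAAAAAAP////8AAAAAAAAAA/////4AAAAAAAAAD/////wAAAAAAAAAP/////gAAAAAAAAB//////gAAAAAAAAf//////AAAAAAAAP//////+AAAAAAAD///////+AAAAAAA////////8AAAAAAH////////4AAAAAAf////////4AAAAAA/////////wAAAAAB/////////gAAAAAB/////////gAAAAAD/////////AAAAAAD////////+AAAAAAD////////8AAAAAAD////////8AAAAAAH////////4AAAAAAH////////wAAAAAAH////////gAAAAAAH////////AAAAAAAH///////+AAAAAAAH///////8AAAAAAAH///////4AAAAAAAH///////wAAAAAAAH///////gAAAAAAAH///////AAAAAAAAP//////+AAAAAAAAP/////78AAAAAAAAP/////z4AAAAAAAAP/////jwAAAAAAAAf/////DwAAAAAAAAf/////DgAAAAAAAAf////+DgAAAAAAAA/////8DgAAAAAAAB/////8DAAAAAAAAB/////8DAAAAAAAAD/////4DAAAAAAAAH/////4DAAAAAAAAP/////4DAAAAAAAAf/////4DAAAAAAAA//////wDAAAAAAAB//////wDAAAAAAAH//////wDAAAAAAAP//////wDgAAAAAAf//////wDgAAAAAB///////wDgAAAAAD///////wDgAAAAAH///////wDwAAAAAP///////wDwAAAAAf///////wDwAAAAA////////wD4AAAAB////////wD4AAAAB////////wD8AAAAD////////wD+AAAAH////////wD+AAAAP////////4D/AAAAf////////4D/gAAA/////////4D/wAAB////4B///8D/4AAD////gA///8D/8AAH////AAf//8D//AAf///+AAf//+D//wB////8AAP//+D////////4AAP//+D////////4AAP///D////////wAAP///D////////wAAP///D////////gAAP///A="/>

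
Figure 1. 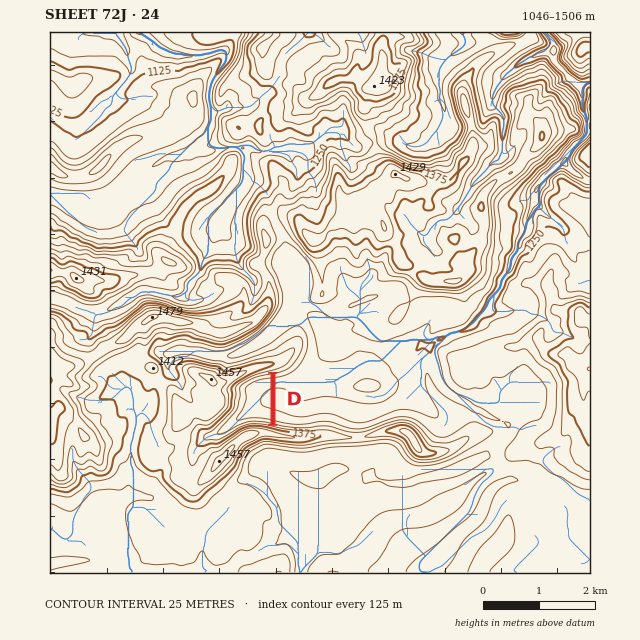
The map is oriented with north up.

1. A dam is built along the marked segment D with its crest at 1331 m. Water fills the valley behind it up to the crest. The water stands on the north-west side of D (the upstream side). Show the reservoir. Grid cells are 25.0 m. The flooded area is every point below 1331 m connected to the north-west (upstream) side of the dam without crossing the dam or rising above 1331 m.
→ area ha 55.1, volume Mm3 18.51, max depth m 59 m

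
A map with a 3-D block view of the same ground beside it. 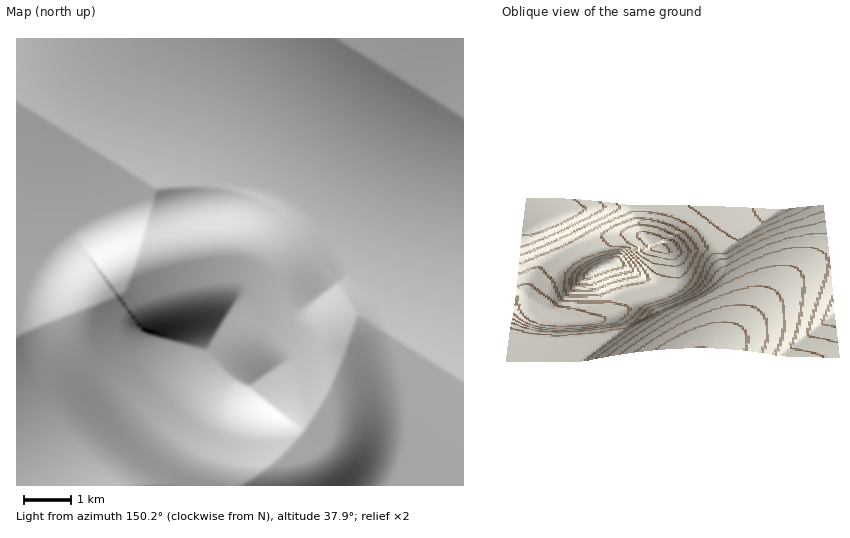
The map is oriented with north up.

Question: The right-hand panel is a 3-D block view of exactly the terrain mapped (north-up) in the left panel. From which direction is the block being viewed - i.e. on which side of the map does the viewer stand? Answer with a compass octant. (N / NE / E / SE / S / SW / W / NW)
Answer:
E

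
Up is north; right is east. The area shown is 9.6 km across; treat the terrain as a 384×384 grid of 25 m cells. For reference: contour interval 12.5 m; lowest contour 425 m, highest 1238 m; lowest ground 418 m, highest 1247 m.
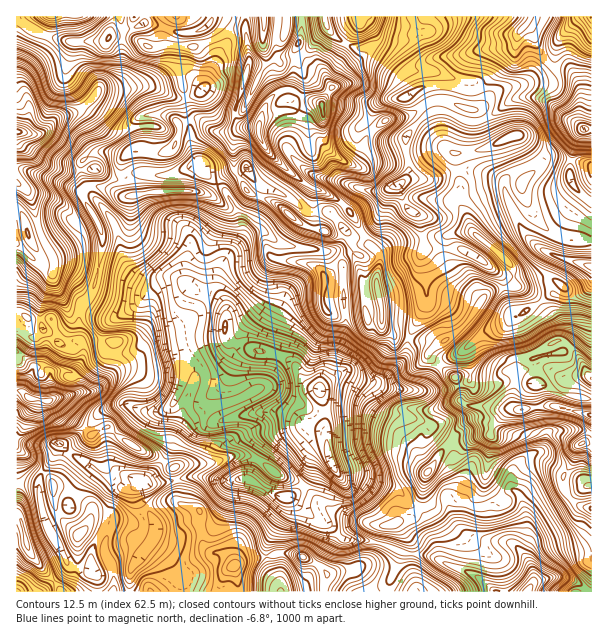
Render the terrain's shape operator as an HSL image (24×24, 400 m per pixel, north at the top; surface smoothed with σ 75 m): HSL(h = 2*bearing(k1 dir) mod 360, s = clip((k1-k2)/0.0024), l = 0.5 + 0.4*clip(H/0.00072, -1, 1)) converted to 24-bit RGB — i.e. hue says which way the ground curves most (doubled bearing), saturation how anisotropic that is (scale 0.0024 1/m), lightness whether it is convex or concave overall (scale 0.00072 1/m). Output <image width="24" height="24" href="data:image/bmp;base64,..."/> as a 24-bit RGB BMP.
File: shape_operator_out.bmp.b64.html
<image width="24" height="24" href="data:image/bmp;base64,Qk32BgAAAAAAADYAAAAoAAAAGAAAABgAAAABABgAAAAAAMAGAAATCwAAEwsAAAAAAAAAAAAAknxJdv2mfj5DZzUtG6CMxKCNiWJ+TlpjtXh3zdiTHxgodWYqjcxttonRfbW2M2xxrM6picS2kCg/dR5HvcSmCCcrIiwH4DUC0/jYSBiNsGAyRMJ+mkaaOGdNm2x9hXCljL624MjAPjDqz+T80vL5Qy697rXThxxRmqkgJhENm1tQj7i7uoavWBmDjKDOp9O63fzPHwYt6tnRTLK3bFyUTVx4hGlag7BtV6mh4t/UNW6HS580RBkTLQYX+pcImYHdxIuoWoqAYWpGjXJBUV80PU5rgnpdqq1d5jbEUCiiRntbn8/UfW68l0nHn77L1O7dPo2qq4+Chk1ePx0nqm6PL8HszpvZzZWjtEpwb7a3dF6qi6i4oJvJNzd7olqBreTqYDIQiNHLc7i0gk8/TD0nHCMQrM4srKYkKCcLJyEMqCAQV+/TlNm5KAcsQj4gyGUvynOKrsRgPmZgzsGQM0ZjRz9x0uzFREgctPXEGE1dahwleGcxlDpbs/j1oNDjtKHb38fweZfp0PTqkleLcjcsOhE/b0BpnNOXcbqk66/Rl0Glom8iK00bFkstnC9B3zV8+jgAICsIBq9Errbgzv31hj6suneNOW41plJHsnxwioFMVz1Bbj1tPDpyi5y3vs2yfZdzcmQ9rTWc89ji2l3IKYRlCEEn/JQV67y44tb1NrB1BlwAJhYNTEoUP1Adi1ZXjoNJkIUwgnEzSnJ5R1mcQ0+Eh8Wy0rTcm33PvineeOnNi63g6Nf03NH6ztn9uuX/zPT//WC777r/68/8GByQzdvHKG6KnYl6Y42OpJHA5N3qTmW0JxosTo9wjYM2KiIJMSQCFCgLpvKDZzE2trpPOkUmh1omcxUhguYkgaDSznBBSy8muVSLrsuhTTKBfaB9Y5ObT4RXl2ZEUxc0rXJCISMQNxcQTtY+mtPqdPG+IKKNen/T5NvwpHvIXZiIouzISScVfU8lpMN4NUS6y7PezcmZQzBdpKt8NTBeijxBdFREbE1900dSJyVfvuPe1/TfH3+v5MPW1VwhBT4MHkoWvizf69b1kV/MnLzWsL7q0CpEU1oqLFkhwIRxUkN1taGVNyNTlGJtip+eTy+D89jsVo/2rN+8zt+oNG9zaXVGz32Z2r5jEiEUGT0TYJ0hqoBnoL5vGAso2Yud376vWG14VIRLclh6f11ThjuHlWp2nZ5UEB0j1u+mHRVVzNihwtyhUUOOWmyIepKl8tnsp2LjYdrLRqE3PbtPgS1TFQ8ldXhF9OHHb0BqfYZQPmFOkWyOUmyFf02l6bzViKvonu7RTR57ldRz0sl7OzNdaWqLWrZnLQYIyPyuVXPFzpgjPBII0mw5USNSQ4BU8u+7dj+ao7quWXClcUh/dlBFIUhFyt56TCMPgGcLGsV6gdSa2KnMSD6dsVmskBpUzf7snM9lKgkUwydirrjdQJndnHrEojittvtqv10siJc7IhgRNikfoMGEOmWAXSE7zf70a+brsCKTeOmbc6JMQBgzc1czeMx2sqNhaC1ccrKxb5SPeZaBKgkojC8t0/bTZh7V2+fw6c761s79zuX9NxDxk5TwPenzTRQHvvzfU//KayMADigLkUPKi4XGtbiKoaR1VS1ml7J+X49ycCVKan7tcXHb4M54QhUuyLY1RkMYQFQRLikTfiFFdZkQoy8Qt//hoGYGYwAr0/f4SHfUFUNWZ3VCqLJnkl9OM2M6r5toUKJyOljSQx8zZVKr3LHAjYrh5c7ruLjo89bvSR5oc8GbeRGXzP/PPBhE3NmsMePVv2JMYWkyPS59scHGlaXGv5rd1rXcgtGut/bvCXqpR2IYCysIXqopakNGzmNcsEEjrd1lWXDXgmbYiZny9KenTlyW+uO2F09LKJej8c/8DGKQgatfbUwzKmQpicug8unZKAwLJw8MJQ8+6bWlFcgcEisjS4M1up1VnFMxPmsyLyNMQNoA9cbLZHPH+dLa5Td+FHccGywHaCIermKSbJyztYOaTIU0q3Emy0mYL1CAEQ4o3+7U2aKmDhclVm4nPUAad8BLckZAGDM8/vPNEGREr1U+XqpG8M7z45buSjRsVYKdWbeGap+ui7Cxbm+70Z/KuWmHZCtjXbW1YsGPz4je4dnwN0bY2uPxfJ3UtLXiNGOE0feqMRNf24JvZsmNjDRBhDYfdmWjjFmlcYU2O2AsWX8+ME9Sm0JozFRuj0mbtO3lZaPgc3jH46/auivWg28xnoI/OG0pfEml4OipKA19nechIG19jy1k6OHPRpuLXW2bx7LMp4OyZnlUTms9JFFU2mbYpWWr"/>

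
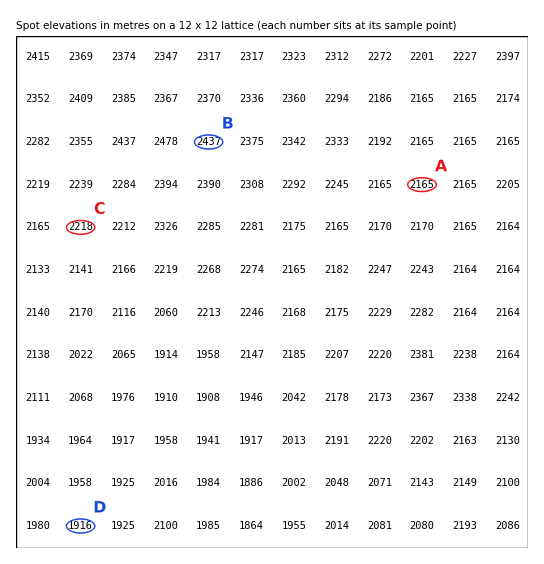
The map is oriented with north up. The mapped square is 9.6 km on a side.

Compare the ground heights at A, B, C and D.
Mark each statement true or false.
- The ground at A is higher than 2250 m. false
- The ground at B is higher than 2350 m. true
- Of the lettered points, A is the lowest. false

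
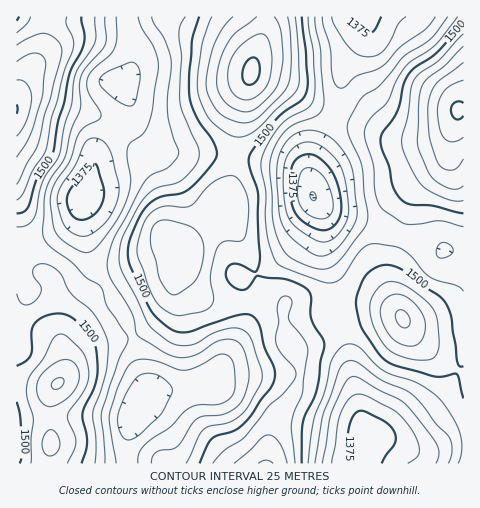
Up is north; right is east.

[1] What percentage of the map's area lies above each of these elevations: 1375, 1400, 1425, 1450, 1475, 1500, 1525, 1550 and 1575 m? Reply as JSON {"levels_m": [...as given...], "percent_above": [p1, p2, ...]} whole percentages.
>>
{"levels_m": [1375, 1400, 1425, 1450, 1475, 1500, 1525, 1550, 1575], "percent_above": [97, 90, 80, 68, 54, 39, 24, 12, 5]}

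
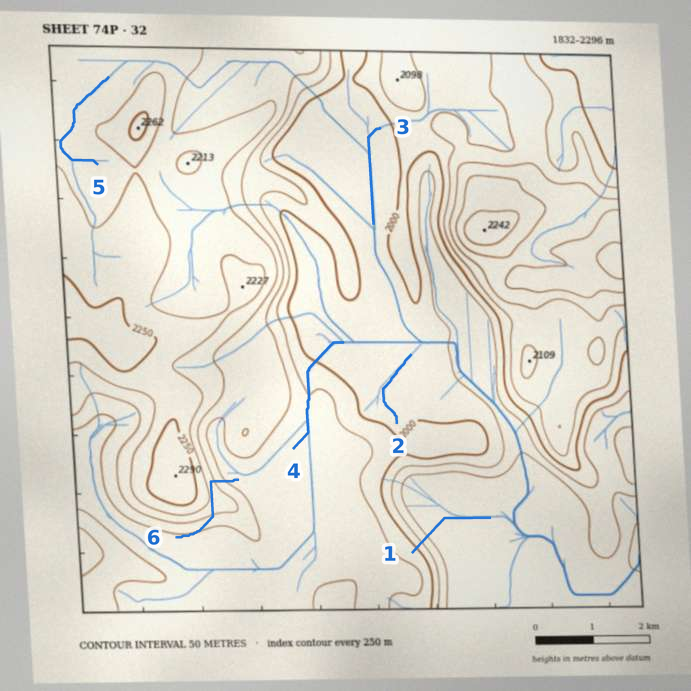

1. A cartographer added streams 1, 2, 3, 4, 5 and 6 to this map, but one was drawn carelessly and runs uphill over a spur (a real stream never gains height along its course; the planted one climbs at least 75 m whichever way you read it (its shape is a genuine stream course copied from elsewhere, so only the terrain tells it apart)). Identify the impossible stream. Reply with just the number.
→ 6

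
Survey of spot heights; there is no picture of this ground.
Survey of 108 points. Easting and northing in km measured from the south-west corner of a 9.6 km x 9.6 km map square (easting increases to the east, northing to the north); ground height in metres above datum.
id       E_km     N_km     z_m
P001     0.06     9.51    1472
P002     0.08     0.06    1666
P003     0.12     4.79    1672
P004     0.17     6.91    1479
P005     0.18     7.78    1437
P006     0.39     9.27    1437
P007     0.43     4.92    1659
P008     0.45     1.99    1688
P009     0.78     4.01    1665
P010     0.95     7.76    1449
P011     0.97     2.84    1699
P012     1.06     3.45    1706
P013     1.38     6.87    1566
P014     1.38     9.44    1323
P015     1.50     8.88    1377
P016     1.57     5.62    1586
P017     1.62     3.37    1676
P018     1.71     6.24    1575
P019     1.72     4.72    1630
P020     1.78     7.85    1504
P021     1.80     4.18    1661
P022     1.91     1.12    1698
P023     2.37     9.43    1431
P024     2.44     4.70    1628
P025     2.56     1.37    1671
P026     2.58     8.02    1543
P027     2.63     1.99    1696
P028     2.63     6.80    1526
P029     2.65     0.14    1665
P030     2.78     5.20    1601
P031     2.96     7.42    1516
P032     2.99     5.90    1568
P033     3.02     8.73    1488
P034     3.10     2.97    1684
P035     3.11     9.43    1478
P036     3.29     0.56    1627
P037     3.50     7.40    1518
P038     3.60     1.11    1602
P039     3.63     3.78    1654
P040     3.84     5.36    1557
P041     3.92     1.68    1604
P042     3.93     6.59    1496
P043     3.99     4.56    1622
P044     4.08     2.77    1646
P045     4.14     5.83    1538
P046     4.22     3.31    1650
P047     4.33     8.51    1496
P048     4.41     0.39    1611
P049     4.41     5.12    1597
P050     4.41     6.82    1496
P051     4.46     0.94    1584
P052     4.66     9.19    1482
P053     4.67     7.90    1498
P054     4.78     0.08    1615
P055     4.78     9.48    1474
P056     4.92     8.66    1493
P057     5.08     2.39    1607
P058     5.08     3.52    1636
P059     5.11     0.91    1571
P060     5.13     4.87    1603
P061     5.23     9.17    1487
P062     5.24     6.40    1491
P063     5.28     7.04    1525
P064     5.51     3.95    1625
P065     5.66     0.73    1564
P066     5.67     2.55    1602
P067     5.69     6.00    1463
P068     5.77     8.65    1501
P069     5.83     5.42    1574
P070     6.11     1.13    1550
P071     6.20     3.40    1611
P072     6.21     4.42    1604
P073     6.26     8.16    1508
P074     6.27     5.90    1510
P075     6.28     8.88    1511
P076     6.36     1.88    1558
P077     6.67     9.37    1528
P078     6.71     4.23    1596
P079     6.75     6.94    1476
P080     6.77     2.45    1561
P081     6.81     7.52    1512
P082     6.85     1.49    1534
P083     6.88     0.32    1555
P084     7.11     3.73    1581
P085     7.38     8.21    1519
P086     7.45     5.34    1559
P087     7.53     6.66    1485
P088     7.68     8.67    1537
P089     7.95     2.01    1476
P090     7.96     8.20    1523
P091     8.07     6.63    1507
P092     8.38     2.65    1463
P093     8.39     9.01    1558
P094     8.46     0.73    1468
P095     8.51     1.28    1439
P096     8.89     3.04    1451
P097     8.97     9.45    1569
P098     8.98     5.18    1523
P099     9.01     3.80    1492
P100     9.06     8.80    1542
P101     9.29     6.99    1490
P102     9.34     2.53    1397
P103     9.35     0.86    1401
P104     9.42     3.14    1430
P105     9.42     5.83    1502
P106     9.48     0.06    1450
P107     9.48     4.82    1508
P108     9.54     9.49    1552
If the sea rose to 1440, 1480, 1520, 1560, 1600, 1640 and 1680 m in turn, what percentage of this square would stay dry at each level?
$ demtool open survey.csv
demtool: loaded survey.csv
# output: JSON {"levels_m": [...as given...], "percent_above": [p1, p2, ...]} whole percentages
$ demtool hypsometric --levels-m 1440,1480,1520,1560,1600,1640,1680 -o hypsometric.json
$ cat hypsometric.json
{"levels_m": [1440, 1480, 1520, 1560, 1600, 1640, 1680], "percent_above": [94, 86, 63, 45, 31, 18, 9]}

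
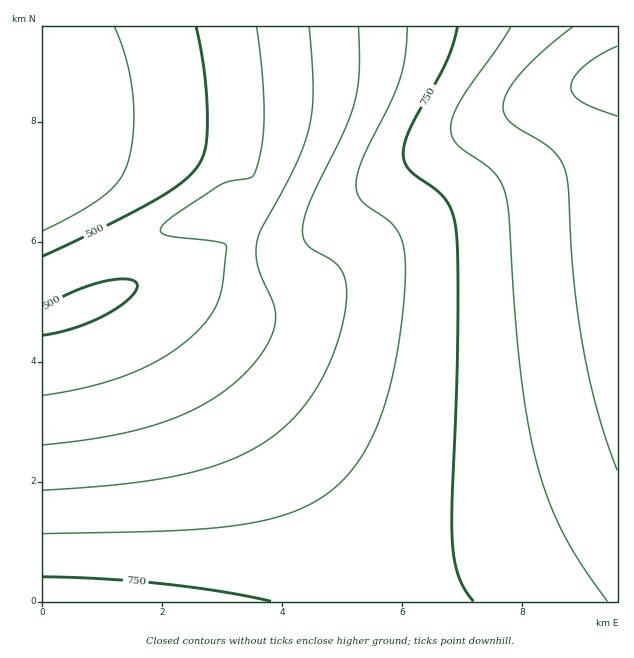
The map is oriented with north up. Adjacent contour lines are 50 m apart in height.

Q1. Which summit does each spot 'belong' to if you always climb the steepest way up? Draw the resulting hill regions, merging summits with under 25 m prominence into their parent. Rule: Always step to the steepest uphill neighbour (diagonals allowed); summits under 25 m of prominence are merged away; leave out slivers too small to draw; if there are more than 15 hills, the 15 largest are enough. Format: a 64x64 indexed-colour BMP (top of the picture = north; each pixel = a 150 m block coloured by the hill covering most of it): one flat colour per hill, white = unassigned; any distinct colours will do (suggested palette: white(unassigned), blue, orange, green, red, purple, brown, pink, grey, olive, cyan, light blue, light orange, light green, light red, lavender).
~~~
<image width="64" height="64" href="data:image/bmp;base64,Qk12CAAAAAAAAHYAAAAoAAAAQAAAAEAAAAABAAQAAAAAAAAIAAATCwAAEwsAABAAAAAAAAAA////ALR3HwAOf/8ALKAsACgn1gC9Z5QAS1aMAMJ34wB/f38AIr28AM++FwDox64AeLv/AIrfmACWmP8A1bDFACIiIiIiIiIiIiIiIiIiIiIiIiERERERERERERERERERIiIiIiIiIiIiIiIiIiIiIiIiIREREREREREREREREREiIiIiIiIiIiIiIiIiIiIiIiIhERERERERERERERERESIiIiIiIiIiIiIiIiIiIiIiIiERERERERERERERERERIiIiIiIiIiIiIiIiIiIiIiIiEREREREREREREREREREiIiIiIiIiIiIiIiIiIiIiIiIRERERERERERERERERESIiIiIiIiIiIiIiIiIiIiIiIRERERERERERERERERERIiIiIiIiIiIiIiIiIiIiIiIREREREREREREREREREREiIiIiIiIiIiIiIiIiIiIiIhERERERERERERERERERESIiIiIiIiIiIiIiIiIiIiIhERERERERERERERERERERIiIiIiIiIiIiIiIiIiIiIhEREREREREREREREREREREiIiIiIiIiIiIiIiIiIiIiERERERERERERERERERERESIiIiIiIiIiIiIiIiIiIiERERERERERERERERERERERIiIiIiIiIiIiIiIiIiIiEREREREREREREREREREREREiIiIiIiIiIiIiIiIiIiIRERERERERERERERERERERESIiIiIiIiIiIiIiIiIiIRERERERERERERERERERERERIiIiIiIiIiIiIiIiIiIREREREREREREREREREREREREiIiIiIiIiIiIiIiIiIRERERERERERERERERERERERESIiIiIiIiIiIiIiIiIhERERERERERERERERERERERERIiIiIiIiIiIiIiIiIhEREREREREREREREREREREREREiIiIiIiIiIiIiIiIhERERERERERERERERERERERERESIiIiIiIiIiIiIiIhERERERERERERERERERERERERERIiIiIiIiIiIiIiIhEREREREREREREREREREREREREREiIiIiIiIiIiIiIhERERERERERERERERERERERERERESIiIiIiIiIiIiIhERERERERERERERERERERERERERERIiIiIiIiIiIiIiEREREREREREREREREREREREREREREiIiIiIiIiIiIiERERERERERERERERERERERERERERESIiIiIiIiIiIiERERERERERERERERERERERERERERERIiIiIiIiIiIiEREREREREREREREREREREREREREREREiIiIiIiIiIiERERERERERERERERERERERERERERERESIiIiIiIiIiEREREREREREREREREREREREREREREREREiIiIiIiIiEREREREREREREREREREREREREREREREREREiIiIiIiERERERERERERERERERERERERERERERERERERESIiIiERERERERERERERERERERERERERERERERERERERESIiERERERERERERERERERERERERERERERERERERERERERERERERERERERERERERERERERERERERERERERERERERERERERERERERERERERERERERERERERERERERERERERERERERERERERERERERERERERERERERERERERERERERERERERERERERERERERERERERERERERERERERERERERERERERERERERERERERERERERERERERERERERERERERERERERERERERERERERERERERERERERERERERERERERERERERERERERERERERERERERERERERERERERERERERERERERERERERERERERERERERERERERERERERERERERERERERERERERERERERERERERERERERERERERERERERERERERERERERERERERERERERERERERERERERERERERERERERERERERERERERERERERERERERERERERERERERERERERERERERERERERERERERERERERERERERERERERERERERERERERERERERERERERERERERERERERERERERERERERERERERERERERERERERERERERERERERERERERERERERERERERERERERERERERERERERERERERERERERERERERERERERERERERERERERERERERERERERERERERERERERERERERERERERERERERERERERERERERERERERERERERERERERERERERERERERERERERERERERERERERERERERERERERERERERERERERERERERERERERERERERERERERERERERERERERERERERERERERERERERERERERERERERERERERERERERERERERERERERERERERERERERERERERERERERERERERERERERERERERERERERERERERERERERERERERERERERERERERERERERERERERERERERERERERERERERERERERERERERERERERERERERERERERERERERERERERERERERERERERERERERERERERERERERERERERERERERERERERERERERERERERERERERERERERERERERERERERERERERERERERERERERERERERERERERERERERERERERERERERERERERERERERERERERERERERERERERERERERERERERERERERERERERERERERERERERERERERERERER"/>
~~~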